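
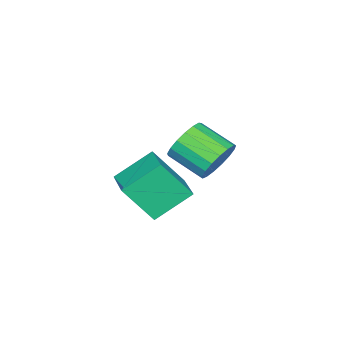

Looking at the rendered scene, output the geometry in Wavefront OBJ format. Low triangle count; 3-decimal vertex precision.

v -0.471 1.459 0.742
v 0.076 1.848 1.523
v 0.118 0.27 2.279
v -0.429 -0.119 1.498
v -0.392 1.904 1.667
v -0.35 0.327 2.423
v -0.878 1.859 1.599
v -0.836 0.281 2.355
v -1.271 1.722 1.335
v -1.229 0.144 2.091
v -1.481 1.524 0.935
v -1.439 -0.053 1.691
v -1.459 1.312 0.49
v -1.417 -0.266 1.246
v -1.211 1.133 0.104
v -1.169 -0.444 0.86
v -0.793 1.029 -0.137
v -0.751 -0.549 0.619
v -0.302 1.023 -0.176
v -0.26 -0.554 0.58
v 0.151 1.117 -0.005
v 0.193 -0.46 0.751
v 0.461 1.29 0.337
v 0.503 -0.288 1.093
v 0.558 1.501 0.772
v 0.6 -0.077 1.528
v 0.419 1.702 1.2
v 0.461 0.124 1.956
v -3.189 -1.955 -3.095
v -2.504 -3.085 -1.362
v -1.94 -0.676 -2.755
v -1.255 -1.807 -1.022
v -1.845 -2.953 -4.278
v -1.16 -4.084 -2.545
v -0.596 -1.675 -3.938
v 0.089 -2.805 -2.205
f 2 1 5
f 2 5 3
f 3 5 6
f 3 6 4
f 5 1 7
f 5 7 6
f 6 7 8
f 6 8 4
f 7 1 9
f 7 9 8
f 8 9 10
f 8 10 4
f 9 1 11
f 9 11 10
f 10 11 12
f 10 12 4
f 11 1 13
f 11 13 12
f 12 13 14
f 12 14 4
f 13 1 15
f 13 15 14
f 14 15 16
f 14 16 4
f 15 1 17
f 15 17 16
f 16 17 18
f 16 18 4
f 17 1 19
f 17 19 18
f 18 19 20
f 18 20 4
f 19 1 21
f 19 21 20
f 20 21 22
f 20 22 4
f 21 1 23
f 21 23 22
f 22 23 24
f 22 24 4
f 23 1 25
f 23 25 24
f 24 25 26
f 24 26 4
f 25 1 27
f 25 27 26
f 26 27 28
f 26 28 4
f 27 1 2
f 27 2 28
f 28 2 3
f 28 3 4
f 30 32 29
f 33 30 29
f 29 32 31
f 31 33 29
f 30 36 32
f 34 30 33
f 34 36 30
f 32 36 31
f 35 33 31
f 31 36 35
f 35 34 33
f 36 34 35



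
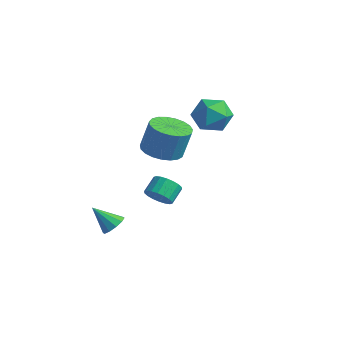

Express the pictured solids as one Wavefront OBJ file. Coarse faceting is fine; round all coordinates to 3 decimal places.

v -3.28 -1.8 -4.506
v -2.696 -2.109 -4.194
v -4.2 -2.42 -3.394
v -2.752 -1.7 -4.012
v -3.009 -1.329 -4.018
v -3.37 -1.138 -4.211
v -3.696 -1.201 -4.516
v -3.864 -1.492 -4.817
v -3.808 -1.901 -4.999
v -3.551 -2.272 -4.993
v -3.19 -2.462 -4.8
v -2.864 -2.4 -4.495
v -3.081 0.939 -3.488
v -2.306 0.99 -3.257
v -2.544 1.831 -2.641
v -3.319 1.781 -2.872
v -2.317 1.201 -3.549
v -2.555 2.042 -2.933
v -2.479 1.36 -3.829
v -2.717 2.201 -3.213
v -2.76 1.436 -4.042
v -2.998 2.277 -3.425
v -3.105 1.413 -4.145
v -3.343 2.255 -3.528
v -3.445 1.297 -4.117
v -3.683 2.138 -3.501
v -3.713 1.11 -3.965
v -3.951 1.951 -3.349
v -3.856 0.889 -3.719
v -4.094 1.73 -3.103
v -3.845 0.678 -3.427
v -4.083 1.519 -2.811
v -3.683 0.519 -3.147
v -3.921 1.36 -2.531
v -3.402 0.443 -2.935
v -3.64 1.284 -2.318
v -3.057 0.465 -2.832
v -3.295 1.307 -2.215
v -2.717 0.582 -2.859
v -2.955 1.423 -2.243
v -2.449 0.769 -3.011
v -2.687 1.61 -2.395
v -2.022 4.388 2.72
v -1.198 3.842 2.08
v -3.362 3.798 1.5
v -2.538 3.252 0.86
v -2.816 2.847 1.93
v -1.988 3.211 2.684
v -2.572 4.429 0.896
v -1.744 4.793 1.65
v -1.538 3.867 0.952
v -1.689 2.89 1.591
v -2.871 4.75 1.989
v -3.022 3.773 2.628
v -1.127 -0.495 1.355
v -0.096 -0.826 1.227
v 0.217 -0.497 2.896
v -0.813 -0.165 3.025
v -0.065 -0.383 1.134
v 0.248 -0.054 2.803
v -0.218 0.04 1.079
v 0.096 0.369 2.748
v -0.528 0.371 1.072
v -0.214 0.7 2.741
v -0.941 0.552 1.114
v -0.627 0.881 2.783
v -1.386 0.552 1.198
v -1.073 0.881 2.867
v -1.787 0.371 1.309
v -1.473 0.701 2.978
v -2.073 0.041 1.428
v -1.76 0.37 3.097
v -2.196 -0.382 1.534
v -1.882 -0.053 3.203
v -2.134 -0.825 1.61
v -1.82 -0.495 3.279
v -1.898 -1.21 1.642
v -1.584 -0.881 3.311
v -1.528 -1.472 1.624
v -1.214 -1.143 3.293
v -1.089 -1.565 1.559
v -0.775 -1.235 3.229
v -0.657 -1.472 1.46
v -0.343 -1.143 3.129
v -0.305 -1.211 1.342
v 0.008 -0.882 3.012
f 2 1 4
f 2 4 3
f 4 1 5
f 4 5 3
f 5 1 6
f 5 6 3
f 6 1 7
f 6 7 3
f 7 1 8
f 7 8 3
f 8 1 9
f 8 9 3
f 9 1 10
f 9 10 3
f 10 1 11
f 10 11 3
f 11 1 12
f 11 12 3
f 12 1 2
f 12 2 3
f 14 13 17
f 14 17 15
f 15 17 18
f 15 18 16
f 17 13 19
f 17 19 18
f 18 19 20
f 18 20 16
f 19 13 21
f 19 21 20
f 20 21 22
f 20 22 16
f 21 13 23
f 21 23 22
f 22 23 24
f 22 24 16
f 23 13 25
f 23 25 24
f 24 25 26
f 24 26 16
f 25 13 27
f 25 27 26
f 26 27 28
f 26 28 16
f 27 13 29
f 27 29 28
f 28 29 30
f 28 30 16
f 29 13 31
f 29 31 30
f 30 31 32
f 30 32 16
f 31 13 33
f 31 33 32
f 32 33 34
f 32 34 16
f 33 13 35
f 33 35 34
f 34 35 36
f 34 36 16
f 35 13 37
f 35 37 36
f 36 37 38
f 36 38 16
f 37 13 39
f 37 39 38
f 38 39 40
f 38 40 16
f 39 13 41
f 39 41 40
f 40 41 42
f 40 42 16
f 41 13 14
f 41 14 42
f 42 14 15
f 42 15 16
f 43 54 48
f 43 48 44
f 43 44 50
f 43 50 53
f 43 53 54
f 44 48 52
f 48 54 47
f 54 53 45
f 53 50 49
f 50 44 51
f 46 52 47
f 46 47 45
f 46 45 49
f 46 49 51
f 46 51 52
f 47 52 48
f 45 47 54
f 49 45 53
f 51 49 50
f 52 51 44
f 56 55 59
f 56 59 57
f 57 59 60
f 57 60 58
f 59 55 61
f 59 61 60
f 60 61 62
f 60 62 58
f 61 55 63
f 61 63 62
f 62 63 64
f 62 64 58
f 63 55 65
f 63 65 64
f 64 65 66
f 64 66 58
f 65 55 67
f 65 67 66
f 66 67 68
f 66 68 58
f 67 55 69
f 67 69 68
f 68 69 70
f 68 70 58
f 69 55 71
f 69 71 70
f 70 71 72
f 70 72 58
f 71 55 73
f 71 73 72
f 72 73 74
f 72 74 58
f 73 55 75
f 73 75 74
f 74 75 76
f 74 76 58
f 75 55 77
f 75 77 76
f 76 77 78
f 76 78 58
f 77 55 79
f 77 79 78
f 78 79 80
f 78 80 58
f 79 55 81
f 79 81 80
f 80 81 82
f 80 82 58
f 81 55 83
f 81 83 82
f 82 83 84
f 82 84 58
f 83 55 85
f 83 85 84
f 84 85 86
f 84 86 58
f 85 55 56
f 85 56 86
f 86 56 57
f 86 57 58



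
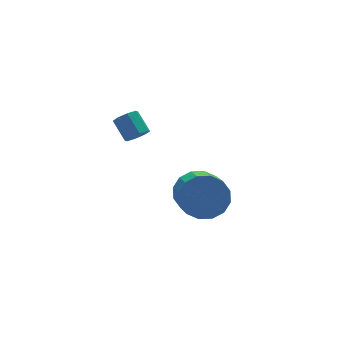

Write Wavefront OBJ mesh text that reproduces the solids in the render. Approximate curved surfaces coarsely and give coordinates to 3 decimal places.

v 1.835 -1.831 -2.543
v 2.288 -1.406 -1.696
v 1.778 -3.104 -0.571
v 1.325 -3.529 -1.417
v 1.771 -1.239 -1.678
v 1.261 -2.937 -0.553
v 1.271 -1.23 -1.892
v 0.761 -2.928 -0.766
v 0.923 -1.383 -2.28
v 0.413 -3.081 -1.155
v 0.818 -1.655 -2.738
v 0.308 -3.354 -1.613
v 0.987 -1.975 -3.144
v 0.477 -3.673 -2.019
v 1.382 -2.256 -3.389
v 0.872 -3.954 -2.264
v 1.899 -2.423 -3.407
v 1.389 -4.121 -2.282
v 2.399 -2.432 -3.194
v 1.889 -4.13 -2.068
v 2.747 -2.279 -2.805
v 2.237 -3.977 -1.68
v 2.852 -2.006 -2.347
v 2.342 -3.705 -1.222
v 2.683 -1.687 -1.941
v 2.173 -3.385 -0.816
v 0.564 1.406 -0.951
v 1.134 1.434 -0.849
v 0.966 2.302 -0.147
v 0.396 2.274 -0.249
v 1.011 1.687 -1.192
v 0.842 2.556 -0.489
v 0.625 1.775 -1.394
v 0.457 2.644 -0.691
v 0.204 1.647 -1.337
v 0.036 2.516 -0.634
v -0.006 1.378 -1.053
v -0.174 2.246 -0.351
v 0.118 1.124 -0.711
v -0.051 1.993 -0.008
v 0.503 1.036 -0.509
v 0.335 1.905 0.194
v 0.924 1.164 -0.566
v 0.756 2.033 0.137
f 2 1 5
f 2 5 3
f 3 5 6
f 3 6 4
f 5 1 7
f 5 7 6
f 6 7 8
f 6 8 4
f 7 1 9
f 7 9 8
f 8 9 10
f 8 10 4
f 9 1 11
f 9 11 10
f 10 11 12
f 10 12 4
f 11 1 13
f 11 13 12
f 12 13 14
f 12 14 4
f 13 1 15
f 13 15 14
f 14 15 16
f 14 16 4
f 15 1 17
f 15 17 16
f 16 17 18
f 16 18 4
f 17 1 19
f 17 19 18
f 18 19 20
f 18 20 4
f 19 1 21
f 19 21 20
f 20 21 22
f 20 22 4
f 21 1 23
f 21 23 22
f 22 23 24
f 22 24 4
f 23 1 25
f 23 25 24
f 24 25 26
f 24 26 4
f 25 1 2
f 25 2 26
f 26 2 3
f 26 3 4
f 28 27 31
f 28 31 29
f 29 31 32
f 29 32 30
f 31 27 33
f 31 33 32
f 32 33 34
f 32 34 30
f 33 27 35
f 33 35 34
f 34 35 36
f 34 36 30
f 35 27 37
f 35 37 36
f 36 37 38
f 36 38 30
f 37 27 39
f 37 39 38
f 38 39 40
f 38 40 30
f 39 27 41
f 39 41 40
f 40 41 42
f 40 42 30
f 41 27 43
f 41 43 42
f 42 43 44
f 42 44 30
f 43 27 28
f 43 28 44
f 44 28 29
f 44 29 30



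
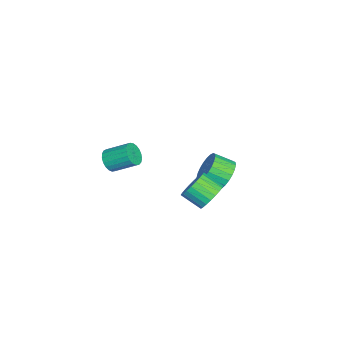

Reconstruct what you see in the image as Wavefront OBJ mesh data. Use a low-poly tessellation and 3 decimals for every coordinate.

v 3.76 1.568 -0.039
v 4.584 1.296 -0.184
v 4.364 0.28 0.473
v 3.54 0.552 0.619
v 4.623 1.475 0.106
v 4.403 0.459 0.764
v 4.53 1.669 0.374
v 4.311 0.653 1.032
v 4.321 1.847 0.579
v 4.101 0.831 1.237
v 4.025 1.983 0.691
v 3.806 0.967 1.348
v 3.69 2.055 0.691
v 3.47 1.039 1.348
v 3.365 2.054 0.58
v 3.145 1.038 1.237
v 3.1 1.978 0.375
v 2.88 0.962 1.032
v 2.936 1.84 0.107
v 2.716 0.824 0.764
v 2.897 1.661 -0.184
v 2.677 0.645 0.474
v 2.989 1.467 -0.452
v 2.77 0.451 0.206
v 3.199 1.289 -0.657
v 2.979 0.273 0.001
v 3.494 1.153 -0.768
v 3.275 0.137 -0.111
v 3.83 1.081 -0.768
v 3.61 0.065 -0.111
v 4.155 1.082 -0.657
v 3.935 0.066 0
v 4.42 1.158 -0.452
v 4.2 0.142 0.205
v 3.482 -3.551 1.639
v 4.16 -3.592 1.675
v 4.196 -2.369 2.396
v 3.518 -2.329 2.361
v 4.122 -3.449 1.434
v 4.158 -2.226 2.155
v 3.974 -3.323 1.228
v 4.009 -2.101 1.95
v 3.74 -3.237 1.094
v 3.776 -2.015 1.816
v 3.462 -3.205 1.054
v 3.498 -1.983 1.776
v 3.187 -3.233 1.115
v 3.223 -2.011 1.837
v 2.964 -3.316 1.267
v 3 -2.094 1.989
v 2.83 -3.44 1.483
v 2.865 -2.217 2.205
v 2.808 -3.583 1.726
v 2.844 -2.36 2.448
v 2.904 -3.72 1.954
v 2.939 -2.498 2.676
v 3.099 -3.828 2.128
v 3.135 -2.606 2.849
v 3.36 -3.889 2.217
v 3.396 -2.666 2.938
v 3.643 -3.891 2.206
v 3.679 -2.668 2.928
v 3.898 -3.834 2.097
v 3.933 -2.611 2.819
v 4.081 -3.728 1.909
v 4.116 -2.506 2.631
v -2.838 1.083 -3.72
v -2.399 0.69 -4.516
v -2.263 -0.375 -3.916
v -2.702 0.017 -3.12
v -2.096 0.836 -4.326
v -1.959 -0.229 -3.727
v -1.905 1.019 -4.045
v -1.769 -0.046 -3.445
v -1.857 1.212 -3.713
v -1.72 0.147 -3.114
v -1.958 1.385 -3.383
v -1.821 0.32 -2.783
v -2.193 1.512 -3.104
v -2.056 0.447 -2.504
v -2.526 1.574 -2.919
v -2.39 0.509 -2.319
v -2.907 1.561 -2.856
v -2.771 0.495 -2.256
v -3.277 1.475 -2.924
v -3.141 0.41 -2.324
v -3.581 1.329 -3.113
v -3.444 0.264 -2.514
v -3.771 1.146 -3.395
v -3.635 0.081 -2.795
v -3.82 0.953 -3.726
v -3.683 -0.112 -3.127
v -3.719 0.78 -4.057
v -3.582 -0.285 -3.457
v -3.484 0.653 -4.336
v -3.347 -0.412 -3.736
v -3.15 0.591 -4.521
v -3.014 -0.474 -3.921
v -2.769 0.605 -4.584
v -2.633 -0.461 -3.984
f 2 1 5
f 2 5 3
f 3 5 6
f 3 6 4
f 5 1 7
f 5 7 6
f 6 7 8
f 6 8 4
f 7 1 9
f 7 9 8
f 8 9 10
f 8 10 4
f 9 1 11
f 9 11 10
f 10 11 12
f 10 12 4
f 11 1 13
f 11 13 12
f 12 13 14
f 12 14 4
f 13 1 15
f 13 15 14
f 14 15 16
f 14 16 4
f 15 1 17
f 15 17 16
f 16 17 18
f 16 18 4
f 17 1 19
f 17 19 18
f 18 19 20
f 18 20 4
f 19 1 21
f 19 21 20
f 20 21 22
f 20 22 4
f 21 1 23
f 21 23 22
f 22 23 24
f 22 24 4
f 23 1 25
f 23 25 24
f 24 25 26
f 24 26 4
f 25 1 27
f 25 27 26
f 26 27 28
f 26 28 4
f 27 1 29
f 27 29 28
f 28 29 30
f 28 30 4
f 29 1 31
f 29 31 30
f 30 31 32
f 30 32 4
f 31 1 33
f 31 33 32
f 32 33 34
f 32 34 4
f 33 1 2
f 33 2 34
f 34 2 3
f 34 3 4
f 36 35 39
f 36 39 37
f 37 39 40
f 37 40 38
f 39 35 41
f 39 41 40
f 40 41 42
f 40 42 38
f 41 35 43
f 41 43 42
f 42 43 44
f 42 44 38
f 43 35 45
f 43 45 44
f 44 45 46
f 44 46 38
f 45 35 47
f 45 47 46
f 46 47 48
f 46 48 38
f 47 35 49
f 47 49 48
f 48 49 50
f 48 50 38
f 49 35 51
f 49 51 50
f 50 51 52
f 50 52 38
f 51 35 53
f 51 53 52
f 52 53 54
f 52 54 38
f 53 35 55
f 53 55 54
f 54 55 56
f 54 56 38
f 55 35 57
f 55 57 56
f 56 57 58
f 56 58 38
f 57 35 59
f 57 59 58
f 58 59 60
f 58 60 38
f 59 35 61
f 59 61 60
f 60 61 62
f 60 62 38
f 61 35 63
f 61 63 62
f 62 63 64
f 62 64 38
f 63 35 65
f 63 65 64
f 64 65 66
f 64 66 38
f 65 35 36
f 65 36 66
f 66 36 37
f 66 37 38
f 68 67 71
f 68 71 69
f 69 71 72
f 69 72 70
f 71 67 73
f 71 73 72
f 72 73 74
f 72 74 70
f 73 67 75
f 73 75 74
f 74 75 76
f 74 76 70
f 75 67 77
f 75 77 76
f 76 77 78
f 76 78 70
f 77 67 79
f 77 79 78
f 78 79 80
f 78 80 70
f 79 67 81
f 79 81 80
f 80 81 82
f 80 82 70
f 81 67 83
f 81 83 82
f 82 83 84
f 82 84 70
f 83 67 85
f 83 85 84
f 84 85 86
f 84 86 70
f 85 67 87
f 85 87 86
f 86 87 88
f 86 88 70
f 87 67 89
f 87 89 88
f 88 89 90
f 88 90 70
f 89 67 91
f 89 91 90
f 90 91 92
f 90 92 70
f 91 67 93
f 91 93 92
f 92 93 94
f 92 94 70
f 93 67 95
f 93 95 94
f 94 95 96
f 94 96 70
f 95 67 97
f 95 97 96
f 96 97 98
f 96 98 70
f 97 67 99
f 97 99 98
f 98 99 100
f 98 100 70
f 99 67 68
f 99 68 100
f 100 68 69
f 100 69 70



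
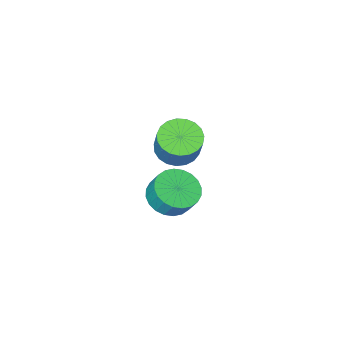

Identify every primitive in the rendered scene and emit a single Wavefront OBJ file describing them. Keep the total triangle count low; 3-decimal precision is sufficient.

v -1.558 3.469 0.827
v -1.058 4.076 0.37
v -0.722 4.738 1.615
v -1.222 4.131 2.073
v -1.399 4.242 0.374
v -1.062 4.903 1.619
v -1.767 4.274 0.456
v -1.43 4.935 1.702
v -2.099 4.166 0.603
v -1.762 4.828 1.848
v -2.337 3.938 0.788
v -2 4.6 2.034
v -2.441 3.63 0.981
v -2.104 4.291 2.226
v -2.392 3.293 1.146
v -2.055 3.954 2.392
v -2.199 2.987 1.257
v -1.863 3.648 2.502
v -1.895 2.764 1.293
v -1.559 3.425 2.539
v -1.533 2.663 1.249
v -1.197 3.325 2.494
v -1.176 2.702 1.132
v -0.839 3.363 2.377
v -0.884 2.873 0.962
v -0.547 3.535 2.207
v -0.709 3.147 0.769
v -0.372 3.809 2.014
v -0.681 3.477 0.586
v -0.344 4.139 1.831
v -0.805 3.806 0.445
v -0.468 4.468 1.69
v -2.179 2.123 -3.504
v -1.452 2.748 -3.853
v -1.494 3.282 -2.985
v -2.221 2.657 -2.636
v -1.781 2.931 -3.982
v -1.823 3.465 -3.114
v -2.17 2.992 -4.038
v -2.212 3.526 -3.17
v -2.561 2.92 -4.013
v -2.603 3.454 -3.145
v -2.893 2.727 -3.911
v -2.936 3.261 -3.043
v -3.117 2.442 -3.746
v -3.159 2.976 -2.878
v -3.198 2.108 -3.545
v -3.24 2.642 -2.677
v -3.124 1.777 -3.337
v -3.166 2.311 -2.469
v -2.906 1.498 -3.155
v -2.948 2.032 -2.287
v -2.577 1.315 -3.026
v -2.619 1.849 -2.158
v -2.188 1.254 -2.97
v -2.23 1.788 -2.102
v -1.797 1.326 -2.995
v -1.839 1.86 -2.127
v -1.464 1.519 -3.097
v -1.507 2.053 -2.229
v -1.241 1.804 -3.262
v -1.283 2.338 -2.394
v -1.16 2.138 -3.463
v -1.202 2.672 -2.595
v -1.234 2.469 -3.671
v -1.276 3.003 -2.803
f 2 1 5
f 2 5 3
f 3 5 6
f 3 6 4
f 5 1 7
f 5 7 6
f 6 7 8
f 6 8 4
f 7 1 9
f 7 9 8
f 8 9 10
f 8 10 4
f 9 1 11
f 9 11 10
f 10 11 12
f 10 12 4
f 11 1 13
f 11 13 12
f 12 13 14
f 12 14 4
f 13 1 15
f 13 15 14
f 14 15 16
f 14 16 4
f 15 1 17
f 15 17 16
f 16 17 18
f 16 18 4
f 17 1 19
f 17 19 18
f 18 19 20
f 18 20 4
f 19 1 21
f 19 21 20
f 20 21 22
f 20 22 4
f 21 1 23
f 21 23 22
f 22 23 24
f 22 24 4
f 23 1 25
f 23 25 24
f 24 25 26
f 24 26 4
f 25 1 27
f 25 27 26
f 26 27 28
f 26 28 4
f 27 1 29
f 27 29 28
f 28 29 30
f 28 30 4
f 29 1 31
f 29 31 30
f 30 31 32
f 30 32 4
f 31 1 2
f 31 2 32
f 32 2 3
f 32 3 4
f 34 33 37
f 34 37 35
f 35 37 38
f 35 38 36
f 37 33 39
f 37 39 38
f 38 39 40
f 38 40 36
f 39 33 41
f 39 41 40
f 40 41 42
f 40 42 36
f 41 33 43
f 41 43 42
f 42 43 44
f 42 44 36
f 43 33 45
f 43 45 44
f 44 45 46
f 44 46 36
f 45 33 47
f 45 47 46
f 46 47 48
f 46 48 36
f 47 33 49
f 47 49 48
f 48 49 50
f 48 50 36
f 49 33 51
f 49 51 50
f 50 51 52
f 50 52 36
f 51 33 53
f 51 53 52
f 52 53 54
f 52 54 36
f 53 33 55
f 53 55 54
f 54 55 56
f 54 56 36
f 55 33 57
f 55 57 56
f 56 57 58
f 56 58 36
f 57 33 59
f 57 59 58
f 58 59 60
f 58 60 36
f 59 33 61
f 59 61 60
f 60 61 62
f 60 62 36
f 61 33 63
f 61 63 62
f 62 63 64
f 62 64 36
f 63 33 65
f 63 65 64
f 64 65 66
f 64 66 36
f 65 33 34
f 65 34 66
f 66 34 35
f 66 35 36



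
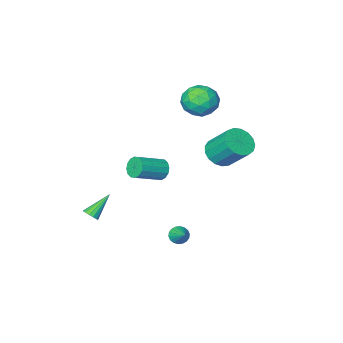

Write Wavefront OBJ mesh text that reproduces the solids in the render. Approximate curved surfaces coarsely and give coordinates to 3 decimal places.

v -3.472 -2.042 2.952
v -2.971 -1.445 3.834
v -3.169 -3.675 3.886
v -2.668 -3.078 4.768
v -3.825 -2.98 4.573
v -4.012 -1.97 3.996
v -2.128 -3.15 3.724
v -2.315 -2.14 3.147
v -2.14 -2.129 4.312
v -3.189 -2.024 4.836
v -2.951 -3.096 2.884
v -4 -2.991 3.408
v -3.248 -1.6 3.311
v -2.892 -3.52 4.409
v -3.572 -3.462 4.294
v -3.277 -3.111 4.813
v -3.86 -1.909 3.406
v -3.566 -1.558 3.925
v -4.068 -2.46 4.359
v -2.574 -3.562 3.795
v -2.28 -3.211 4.314
v -2.863 -2.009 2.907
v -2.568 -1.658 3.426
v -2.072 -2.66 3.361
v -2.465 -1.651 4.11
v -2.287 -2.611 4.659
v -1.969 -2.653 4.046
v -2.08 -2.06 3.706
v -3.082 -1.589 4.419
v -2.904 -2.549 4.968
v -3.584 -2.492 4.853
v -3.694 -1.898 4.514
v -2.593 -1.992 4.699
v -3.236 -2.571 2.752
v -3.058 -3.531 3.301
v -2.446 -3.222 3.206
v -2.556 -2.628 2.867
v -3.853 -2.509 3.061
v -3.675 -3.469 3.61
v -4.06 -3.06 4.014
v -4.171 -2.467 3.674
v -3.547 -3.128 3.021
v 1.5 0.845 1.568
v 1.772 0.573 0.972
v 3.412 0.582 1.715
v 3.14 0.855 2.312
v 1.79 0.937 0.927
v 3.43 0.947 1.67
v 1.731 1.277 1.054
v 3.37 1.286 1.797
v 1.61 1.501 1.319
v 3.249 1.51 2.062
v 1.459 1.549 1.651
v 3.098 1.559 2.394
v 1.319 1.409 1.961
v 2.959 1.418 2.704
v 1.228 1.118 2.165
v 2.868 1.127 2.908
v 1.21 0.753 2.21
v 2.85 0.763 2.953
v 1.27 0.414 2.083
v 2.909 0.423 2.826
v 1.391 0.19 1.818
v 3.03 0.199 2.561
v 1.542 0.141 1.486
v 3.181 0.151 2.229
v 1.681 0.282 1.176
v 3.321 0.291 1.919
v 1.485 2.708 -2.634
v 1.757 2.363 -2.24
v 1.755 3.752 -1.906
v 1.951 2.428 -2.405
v 2.052 2.548 -2.615
v 2.041 2.7 -2.829
v 1.92 2.854 -3.004
v 1.712 2.979 -3.106
v 1.46 3.05 -3.114
v 1.212 3.053 -3.027
v 1.018 2.989 -2.862
v 0.917 2.868 -2.652
v 0.928 2.716 -2.438
v 1.049 2.563 -2.263
v 1.257 2.438 -2.161
v 1.51 2.367 -2.153
v -3.071 -0.442 0.71
v -2.318 -0.82 1.284
v -2.776 0.483 2.744
v -3.529 0.862 2.17
v -2.103 -0.462 1.032
v -2.561 0.841 2.492
v -2.11 -0.099 0.705
v -2.568 1.204 2.166
v -2.337 0.186 0.38
v -2.796 1.489 1.84
v -2.733 0.327 0.13
v -3.191 1.63 1.591
v -3.205 0.292 0.014
v -3.663 1.595 1.474
v -3.647 0.088 0.056
v -4.105 1.392 1.516
v -3.957 -0.236 0.249
v -4.415 1.067 1.709
v -4.064 -0.608 0.547
v -4.522 0.695 2.007
v -3.943 -0.941 0.882
v -4.401 0.362 2.342
v -3.623 -1.16 1.178
v -4.081 0.143 2.638
v -3.176 -1.215 1.367
v -3.634 0.088 2.827
v -2.705 -1.092 1.405
v -3.163 0.211 2.865
v 4.316 -2.076 -2.872
v 4.572 -1.753 -2.539
v 2.984 -2.244 -1.688
v 4.415 -1.588 -2.692
v 4.232 -1.554 -2.893
v 4.071 -1.659 -3.089
v 3.976 -1.877 -3.226
v 3.972 -2.148 -3.269
v 4.06 -2.399 -3.205
v 4.217 -2.565 -3.053
v 4.4 -2.599 -2.851
v 4.561 -2.494 -2.656
v 4.656 -2.276 -2.518
v 4.66 -2.005 -2.475
f 1 38 17
f 38 12 41
f 17 41 6
f 38 41 17
f 1 17 13
f 17 6 18
f 13 18 2
f 17 18 13
f 1 13 22
f 13 2 23
f 22 23 8
f 13 23 22
f 1 22 34
f 22 8 37
f 34 37 11
f 22 37 34
f 1 34 38
f 34 11 42
f 38 42 12
f 34 42 38
f 2 18 29
f 18 6 32
f 29 32 10
f 18 32 29
f 6 41 19
f 41 12 40
f 19 40 5
f 41 40 19
f 12 42 39
f 42 11 35
f 39 35 3
f 42 35 39
f 11 37 36
f 37 8 24
f 36 24 7
f 37 24 36
f 8 23 28
f 23 2 25
f 28 25 9
f 23 25 28
f 4 30 16
f 30 10 31
f 16 31 5
f 30 31 16
f 4 16 14
f 16 5 15
f 14 15 3
f 16 15 14
f 4 14 21
f 14 3 20
f 21 20 7
f 14 20 21
f 4 21 26
f 21 7 27
f 26 27 9
f 21 27 26
f 4 26 30
f 26 9 33
f 30 33 10
f 26 33 30
f 5 31 19
f 31 10 32
f 19 32 6
f 31 32 19
f 3 15 39
f 15 5 40
f 39 40 12
f 15 40 39
f 7 20 36
f 20 3 35
f 36 35 11
f 20 35 36
f 9 27 28
f 27 7 24
f 28 24 8
f 27 24 28
f 10 33 29
f 33 9 25
f 29 25 2
f 33 25 29
f 44 43 47
f 44 47 45
f 45 47 48
f 45 48 46
f 47 43 49
f 47 49 48
f 48 49 50
f 48 50 46
f 49 43 51
f 49 51 50
f 50 51 52
f 50 52 46
f 51 43 53
f 51 53 52
f 52 53 54
f 52 54 46
f 53 43 55
f 53 55 54
f 54 55 56
f 54 56 46
f 55 43 57
f 55 57 56
f 56 57 58
f 56 58 46
f 57 43 59
f 57 59 58
f 58 59 60
f 58 60 46
f 59 43 61
f 59 61 60
f 60 61 62
f 60 62 46
f 61 43 63
f 61 63 62
f 62 63 64
f 62 64 46
f 63 43 65
f 63 65 64
f 64 65 66
f 64 66 46
f 65 43 67
f 65 67 66
f 66 67 68
f 66 68 46
f 67 43 44
f 67 44 68
f 68 44 45
f 68 45 46
f 70 69 72
f 70 72 71
f 72 69 73
f 72 73 71
f 73 69 74
f 73 74 71
f 74 69 75
f 74 75 71
f 75 69 76
f 75 76 71
f 76 69 77
f 76 77 71
f 77 69 78
f 77 78 71
f 78 69 79
f 78 79 71
f 79 69 80
f 79 80 71
f 80 69 81
f 80 81 71
f 81 69 82
f 81 82 71
f 82 69 83
f 82 83 71
f 83 69 84
f 83 84 71
f 84 69 70
f 84 70 71
f 86 85 89
f 86 89 87
f 87 89 90
f 87 90 88
f 89 85 91
f 89 91 90
f 90 91 92
f 90 92 88
f 91 85 93
f 91 93 92
f 92 93 94
f 92 94 88
f 93 85 95
f 93 95 94
f 94 95 96
f 94 96 88
f 95 85 97
f 95 97 96
f 96 97 98
f 96 98 88
f 97 85 99
f 97 99 98
f 98 99 100
f 98 100 88
f 99 85 101
f 99 101 100
f 100 101 102
f 100 102 88
f 101 85 103
f 101 103 102
f 102 103 104
f 102 104 88
f 103 85 105
f 103 105 104
f 104 105 106
f 104 106 88
f 105 85 107
f 105 107 106
f 106 107 108
f 106 108 88
f 107 85 109
f 107 109 108
f 108 109 110
f 108 110 88
f 109 85 111
f 109 111 110
f 110 111 112
f 110 112 88
f 111 85 86
f 111 86 112
f 112 86 87
f 112 87 88
f 114 113 116
f 114 116 115
f 116 113 117
f 116 117 115
f 117 113 118
f 117 118 115
f 118 113 119
f 118 119 115
f 119 113 120
f 119 120 115
f 120 113 121
f 120 121 115
f 121 113 122
f 121 122 115
f 122 113 123
f 122 123 115
f 123 113 124
f 123 124 115
f 124 113 125
f 124 125 115
f 125 113 126
f 125 126 115
f 126 113 114
f 126 114 115



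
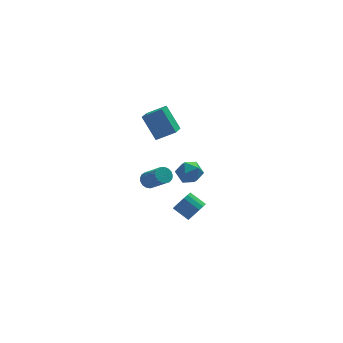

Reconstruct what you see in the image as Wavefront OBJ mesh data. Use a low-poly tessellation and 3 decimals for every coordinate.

v -1.851 1.004 -4.319
v -1.241 1.542 -4.214
v -2.039 2.314 -3.537
v -2.649 1.776 -3.641
v -1.413 1.658 -4.547
v -2.21 2.43 -3.87
v -1.684 1.624 -4.829
v -2.482 2.396 -4.152
v -1.994 1.448 -4.993
v -2.792 2.22 -4.316
v -2.271 1.17 -5.003
v -3.069 1.942 -4.326
v -2.452 0.854 -4.856
v -3.25 1.626 -4.179
v -2.496 0.573 -4.586
v -3.293 1.345 -3.909
v -2.391 0.39 -4.254
v -3.189 1.162 -3.577
v -2.163 0.348 -3.938
v -2.961 1.12 -3.261
v -1.864 0.456 -3.708
v -2.661 1.228 -3.031
v -1.561 0.69 -3.619
v -2.359 1.462 -2.942
v -1.325 0.996 -3.689
v -2.123 1.767 -3.012
v -1.21 1.303 -3.904
v -2.007 2.075 -3.227
v -3.413 -1.278 2.146
v -2.72 -1.453 1.558
v -3.6 -2.747 2.362
v -2.907 -2.922 1.774
v -2.731 -2.533 2.595
v -2.615 -1.624 2.461
v -3.705 -2.576 1.459
v -3.589 -1.667 1.325
v -2.9 -2.255 1.134
v -2.298 -2.228 1.836
v -4.022 -1.972 2.084
v -3.42 -1.945 2.786
v -5.172 1.741 4.668
v -3.982 1.479 5.336
v -4.587 2.953 4.102
v -3.397 2.691 4.77
v -4.543 0.729 3.15
v -3.353 0.467 3.818
v -3.958 1.941 2.584
v -2.768 1.679 3.252
v -4.125 4.569 -3.463
v -3.722 5.035 -3.255
v -2.992 3.856 -2.03
v -3.395 3.391 -2.237
v -3.973 5.068 -3.074
v -3.243 3.889 -1.849
v -4.258 4.986 -2.982
v -3.529 3.808 -1.757
v -4.514 4.809 -3
v -3.784 3.631 -1.775
v -4.68 4.577 -3.124
v -3.95 3.399 -1.899
v -4.719 4.343 -3.326
v -3.989 3.165 -2.101
v -4.622 4.161 -3.559
v -3.892 2.983 -2.333
v -4.411 4.073 -3.77
v -3.681 2.894 -2.544
v -4.135 4.098 -3.91
v -3.405 2.919 -2.685
v -3.856 4.231 -3.948
v -3.126 3.053 -2.723
v -3.639 4.441 -3.875
v -2.909 3.263 -2.65
v -3.533 4.681 -3.707
v -2.803 3.503 -2.482
v -3.563 4.895 -3.484
v -2.833 3.717 -2.258
f 2 1 5
f 2 5 3
f 3 5 6
f 3 6 4
f 5 1 7
f 5 7 6
f 6 7 8
f 6 8 4
f 7 1 9
f 7 9 8
f 8 9 10
f 8 10 4
f 9 1 11
f 9 11 10
f 10 11 12
f 10 12 4
f 11 1 13
f 11 13 12
f 12 13 14
f 12 14 4
f 13 1 15
f 13 15 14
f 14 15 16
f 14 16 4
f 15 1 17
f 15 17 16
f 16 17 18
f 16 18 4
f 17 1 19
f 17 19 18
f 18 19 20
f 18 20 4
f 19 1 21
f 19 21 20
f 20 21 22
f 20 22 4
f 21 1 23
f 21 23 22
f 22 23 24
f 22 24 4
f 23 1 25
f 23 25 24
f 24 25 26
f 24 26 4
f 25 1 27
f 25 27 26
f 26 27 28
f 26 28 4
f 27 1 2
f 27 2 28
f 28 2 3
f 28 3 4
f 29 40 34
f 29 34 30
f 29 30 36
f 29 36 39
f 29 39 40
f 30 34 38
f 34 40 33
f 40 39 31
f 39 36 35
f 36 30 37
f 32 38 33
f 32 33 31
f 32 31 35
f 32 35 37
f 32 37 38
f 33 38 34
f 31 33 40
f 35 31 39
f 37 35 36
f 38 37 30
f 42 44 41
f 45 42 41
f 41 44 43
f 43 45 41
f 42 48 44
f 46 42 45
f 46 48 42
f 44 48 43
f 47 45 43
f 43 48 47
f 47 46 45
f 48 46 47
f 50 49 53
f 50 53 51
f 51 53 54
f 51 54 52
f 53 49 55
f 53 55 54
f 54 55 56
f 54 56 52
f 55 49 57
f 55 57 56
f 56 57 58
f 56 58 52
f 57 49 59
f 57 59 58
f 58 59 60
f 58 60 52
f 59 49 61
f 59 61 60
f 60 61 62
f 60 62 52
f 61 49 63
f 61 63 62
f 62 63 64
f 62 64 52
f 63 49 65
f 63 65 64
f 64 65 66
f 64 66 52
f 65 49 67
f 65 67 66
f 66 67 68
f 66 68 52
f 67 49 69
f 67 69 68
f 68 69 70
f 68 70 52
f 69 49 71
f 69 71 70
f 70 71 72
f 70 72 52
f 71 49 73
f 71 73 72
f 72 73 74
f 72 74 52
f 73 49 75
f 73 75 74
f 74 75 76
f 74 76 52
f 75 49 50
f 75 50 76
f 76 50 51
f 76 51 52



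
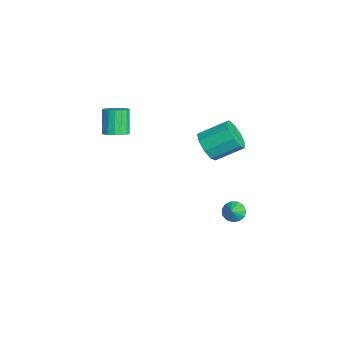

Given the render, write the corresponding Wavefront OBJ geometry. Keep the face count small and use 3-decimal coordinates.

v -0.3 0.913 3.354
v 0.639 0.585 3.775
v 0.779 2.259 4.766
v -0.16 2.587 4.346
v 0.758 0.95 3.143
v 0.899 2.623 4.135
v 0.383 1.297 2.61
v 0.523 2.97 3.602
v -0.313 1.465 2.426
v -0.172 3.138 3.417
v -1.002 1.375 2.675
v -0.862 3.048 3.667
v -1.363 1.069 3.243
v -1.223 2.742 4.234
v -1.227 0.69 3.862
v -1.086 2.363 4.854
v -0.657 0.416 4.244
v -0.516 2.089 5.236
v 0.08 0.375 4.21
v 0.22 2.048 5.201
v -1.502 2.859 -4.099
v -1.01 2.71 -4.645
v -0.798 2.561 -3.381
v -0.949 3.114 -4.536
v -1.064 3.437 -4.289
v -1.318 3.577 -3.982
v -1.631 3.489 -3.712
v -1.903 3.201 -3.565
v -2.048 2.804 -3.587
v -2.02 2.426 -3.773
v -1.827 2.184 -4.061
v -1.532 2.158 -4.362
v -1.227 2.354 -4.58
v -3.18 -3.94 2.847
v -2.514 -3.711 3.248
v -3.455 -3.552 4.715
v -4.12 -3.78 4.313
v -2.663 -3.378 3.117
v -3.603 -3.218 4.584
v -2.929 -3.173 2.924
v -3.87 -3.014 4.391
v -3.253 -3.144 2.713
v -4.194 -2.985 4.18
v -3.56 -3.298 2.532
v -4.501 -3.138 3.999
v -3.78 -3.598 2.424
v -4.721 -3.438 3.891
v -3.862 -3.977 2.413
v -4.803 -3.817 3.879
v -3.788 -4.347 2.5
v -4.729 -4.187 3.967
v -3.575 -4.624 2.668
v -4.516 -4.464 4.134
v -3.271 -4.744 2.876
v -4.211 -4.585 4.343
v -2.946 -4.68 3.077
v -3.886 -4.521 4.544
v -2.674 -4.447 3.226
v -3.615 -4.287 4.693
v -2.519 -4.097 3.288
v -3.459 -3.937 4.754
f 2 1 5
f 2 5 3
f 3 5 6
f 3 6 4
f 5 1 7
f 5 7 6
f 6 7 8
f 6 8 4
f 7 1 9
f 7 9 8
f 8 9 10
f 8 10 4
f 9 1 11
f 9 11 10
f 10 11 12
f 10 12 4
f 11 1 13
f 11 13 12
f 12 13 14
f 12 14 4
f 13 1 15
f 13 15 14
f 14 15 16
f 14 16 4
f 15 1 17
f 15 17 16
f 16 17 18
f 16 18 4
f 17 1 19
f 17 19 18
f 18 19 20
f 18 20 4
f 19 1 2
f 19 2 20
f 20 2 3
f 20 3 4
f 22 21 24
f 22 24 23
f 24 21 25
f 24 25 23
f 25 21 26
f 25 26 23
f 26 21 27
f 26 27 23
f 27 21 28
f 27 28 23
f 28 21 29
f 28 29 23
f 29 21 30
f 29 30 23
f 30 21 31
f 30 31 23
f 31 21 32
f 31 32 23
f 32 21 33
f 32 33 23
f 33 21 22
f 33 22 23
f 35 34 38
f 35 38 36
f 36 38 39
f 36 39 37
f 38 34 40
f 38 40 39
f 39 40 41
f 39 41 37
f 40 34 42
f 40 42 41
f 41 42 43
f 41 43 37
f 42 34 44
f 42 44 43
f 43 44 45
f 43 45 37
f 44 34 46
f 44 46 45
f 45 46 47
f 45 47 37
f 46 34 48
f 46 48 47
f 47 48 49
f 47 49 37
f 48 34 50
f 48 50 49
f 49 50 51
f 49 51 37
f 50 34 52
f 50 52 51
f 51 52 53
f 51 53 37
f 52 34 54
f 52 54 53
f 53 54 55
f 53 55 37
f 54 34 56
f 54 56 55
f 55 56 57
f 55 57 37
f 56 34 58
f 56 58 57
f 57 58 59
f 57 59 37
f 58 34 60
f 58 60 59
f 59 60 61
f 59 61 37
f 60 34 35
f 60 35 61
f 61 35 36
f 61 36 37



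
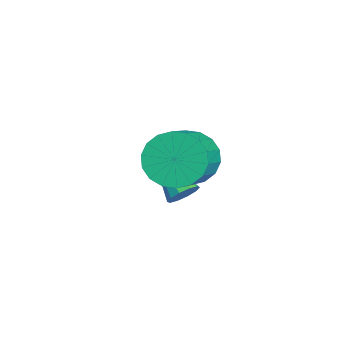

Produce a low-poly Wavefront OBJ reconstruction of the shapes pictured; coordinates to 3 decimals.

v -3.154 2.505 -2.26
v -2.876 2.642 -1.77
v -4.706 1.715 -1.16
v -3.083 2.92 -1.862
v -3.317 3.04 -2.106
v -3.489 2.955 -2.409
v -3.533 2.698 -2.655
v -3.432 2.368 -2.751
v -3.225 2.089 -2.659
v -2.991 1.97 -2.415
v -2.82 2.055 -2.112
v -2.776 2.312 -1.866
v -2.044 2.458 0.332
v -1.462 3.185 -0.034
v 0.085 2.529 1.123
v -0.496 1.802 1.488
v -1.647 3.376 0.323
v -0.1 2.72 1.479
v -1.911 3.386 0.681
v -0.364 2.729 1.838
v -2.201 3.211 0.97
v -0.654 2.555 2.127
v -2.46 2.888 1.133
v -0.913 2.232 2.289
v -2.636 2.479 1.137
v -1.089 1.823 2.293
v -2.695 2.067 0.981
v -1.148 1.41 2.138
v -2.625 1.731 0.697
v -1.078 1.075 1.854
v -2.44 1.54 0.341
v -0.893 0.884 1.497
v -2.176 1.531 -0.018
v -0.629 0.874 1.139
v -1.886 1.705 -0.307
v -0.339 1.049 0.85
v -1.627 2.028 -0.469
v -0.08 1.372 0.687
v -1.451 2.437 -0.473
v 0.096 1.781 0.683
v -1.392 2.85 -0.318
v 0.155 2.193 0.839
f 2 1 4
f 2 4 3
f 4 1 5
f 4 5 3
f 5 1 6
f 5 6 3
f 6 1 7
f 6 7 3
f 7 1 8
f 7 8 3
f 8 1 9
f 8 9 3
f 9 1 10
f 9 10 3
f 10 1 11
f 10 11 3
f 11 1 12
f 11 12 3
f 12 1 2
f 12 2 3
f 14 13 17
f 14 17 15
f 15 17 18
f 15 18 16
f 17 13 19
f 17 19 18
f 18 19 20
f 18 20 16
f 19 13 21
f 19 21 20
f 20 21 22
f 20 22 16
f 21 13 23
f 21 23 22
f 22 23 24
f 22 24 16
f 23 13 25
f 23 25 24
f 24 25 26
f 24 26 16
f 25 13 27
f 25 27 26
f 26 27 28
f 26 28 16
f 27 13 29
f 27 29 28
f 28 29 30
f 28 30 16
f 29 13 31
f 29 31 30
f 30 31 32
f 30 32 16
f 31 13 33
f 31 33 32
f 32 33 34
f 32 34 16
f 33 13 35
f 33 35 34
f 34 35 36
f 34 36 16
f 35 13 37
f 35 37 36
f 36 37 38
f 36 38 16
f 37 13 39
f 37 39 38
f 38 39 40
f 38 40 16
f 39 13 41
f 39 41 40
f 40 41 42
f 40 42 16
f 41 13 14
f 41 14 42
f 42 14 15
f 42 15 16



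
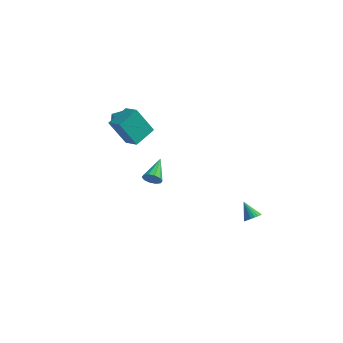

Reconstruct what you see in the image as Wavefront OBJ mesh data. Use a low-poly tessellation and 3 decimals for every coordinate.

v -0.085 -3.436 0.106
v 0.165 -3.605 0.589
v -0.295 -2.004 0.714
v 0.415 -3.478 0.376
v 0.474 -3.334 0.06
v 0.32 -3.23 -0.239
v 0.011 -3.204 -0.406
v -0.335 -3.267 -0.378
v -0.585 -3.394 -0.165
v -0.644 -3.538 0.152
v -0.489 -3.642 0.451
v -0.18 -3.668 0.618
v -1.972 -2.796 2.031
v -2.831 -3.113 3.569
v -1.584 -1.528 2.509
v -2.443 -1.845 4.047
v -1.097 -3.215 2.433
v -1.956 -3.532 3.971
v -0.709 -1.947 2.911
v -1.568 -2.264 4.449
v 4.257 0.187 -4.242
v 4.499 -0.131 -3.878
v 3.523 0.573 -3.418
v 4.618 0.059 -3.861
v 4.675 0.271 -3.91
v 4.659 0.468 -4.016
v 4.574 0.616 -4.162
v 4.434 0.691 -4.321
v 4.264 0.678 -4.467
v 4.093 0.58 -4.574
v 3.95 0.414 -4.623
v 3.86 0.209 -4.607
v 3.839 -0 -4.528
v 3.89 -0.177 -4.399
v 4.005 -0.291 -4.243
v 4.163 -0.322 -4.087
v 4.338 -0.265 -3.958
v -3.561 -0.032 2.282
v -3.168 -0.068 1.6
v -3.332 -1.272 2.48
v -2.939 -1.308 1.798
v -2.638 -0.904 2.405
v -2.78 -0.138 2.283
v -3.72 -1.202 1.797
v -3.862 -0.436 1.675
v -3.266 -0.791 1.3
v -2.597 -0.608 1.676
v -3.903 -0.732 2.404
v -3.234 -0.549 2.78
f 2 1 4
f 2 4 3
f 4 1 5
f 4 5 3
f 5 1 6
f 5 6 3
f 6 1 7
f 6 7 3
f 7 1 8
f 7 8 3
f 8 1 9
f 8 9 3
f 9 1 10
f 9 10 3
f 10 1 11
f 10 11 3
f 11 1 12
f 11 12 3
f 12 1 2
f 12 2 3
f 14 16 13
f 17 14 13
f 13 16 15
f 15 17 13
f 14 20 16
f 18 14 17
f 18 20 14
f 16 20 15
f 19 17 15
f 15 20 19
f 19 18 17
f 20 18 19
f 22 21 24
f 22 24 23
f 24 21 25
f 24 25 23
f 25 21 26
f 25 26 23
f 26 21 27
f 26 27 23
f 27 21 28
f 27 28 23
f 28 21 29
f 28 29 23
f 29 21 30
f 29 30 23
f 30 21 31
f 30 31 23
f 31 21 32
f 31 32 23
f 32 21 33
f 32 33 23
f 33 21 34
f 33 34 23
f 34 21 35
f 34 35 23
f 35 21 36
f 35 36 23
f 36 21 37
f 36 37 23
f 37 21 22
f 37 22 23
f 38 49 43
f 38 43 39
f 38 39 45
f 38 45 48
f 38 48 49
f 39 43 47
f 43 49 42
f 49 48 40
f 48 45 44
f 45 39 46
f 41 47 42
f 41 42 40
f 41 40 44
f 41 44 46
f 41 46 47
f 42 47 43
f 40 42 49
f 44 40 48
f 46 44 45
f 47 46 39



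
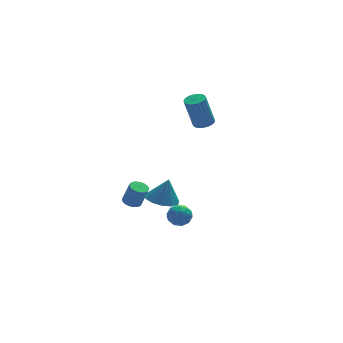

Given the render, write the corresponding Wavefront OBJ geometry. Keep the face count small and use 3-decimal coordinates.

v 2.497 1.131 2.561
v 2.8 1.585 2.627
v 2.346 1.643 4.306
v 2.043 1.189 4.239
v 2.597 1.672 2.569
v 2.142 1.73 4.248
v 2.376 1.665 2.509
v 1.922 1.723 4.188
v 2.176 1.566 2.459
v 1.722 1.624 4.137
v 2.032 1.392 2.426
v 1.578 1.45 4.104
v 1.968 1.172 2.416
v 1.514 1.23 4.095
v 1.996 0.946 2.431
v 1.541 1.004 4.11
v 2.11 0.751 2.469
v 1.656 0.809 4.148
v 2.291 0.622 2.523
v 1.837 0.681 4.201
v 2.508 0.582 2.583
v 2.054 0.64 4.261
v 2.723 0.636 2.639
v 2.269 0.694 4.318
v 2.899 0.775 2.682
v 2.444 0.833 4.36
v 3.005 0.977 2.704
v 2.551 1.035 4.382
v 3.024 1.205 2.701
v 2.57 1.263 4.379
v 2.952 1.42 2.674
v 2.497 1.478 4.352
v -0.675 2.764 -3.448
v -0.2 2.66 -3.604
v 0.129 2.452 -2.469
v -0.345 2.556 -2.312
v -0.197 2.901 -3.561
v 0.133 2.693 -2.426
v -0.302 3.11 -3.492
v 0.027 2.902 -2.357
v -0.493 3.239 -3.413
v -0.164 3.031 -2.278
v -0.726 3.26 -3.342
v -0.397 3.052 -2.207
v -0.947 3.167 -3.295
v -0.617 2.959 -2.16
v -1.105 2.982 -3.283
v -0.776 2.774 -2.148
v -1.165 2.747 -3.308
v -0.836 2.539 -2.173
v -1.113 2.516 -3.366
v -0.783 2.308 -2.231
v -0.96 2.341 -3.442
v -0.63 2.133 -2.307
v -0.742 2.264 -3.52
v -0.412 2.056 -2.385
v -0.508 2.301 -3.581
v -0.179 2.093 -2.446
v -0.313 2.444 -3.611
v 0.016 2.236 -2.476
v -0.714 -2.273 -0.128
v 0.092 -2.407 -0.363
v -0.346 -2.227 1.108
v 0.029 -1.932 -0.362
v -0.27 -1.566 -0.286
v -0.71 -1.424 -0.161
v -1.151 -1.551 -0.025
v -1.453 -1.908 0.079
v -1.521 -2.381 0.116
v -1.332 -2.819 0.077
v -0.948 -3.084 -0.028
v -0.488 -3.092 -0.165
v -0.101 -2.839 -0.289
v 0.353 -0.618 -3
v 0.924 -0.347 -2.803
v 0.356 -1.253 -2.137
v 0.927 -0.982 -1.94
v 0.37 -0.625 -1.929
v 0.368 -0.232 -2.462
v 0.912 -1.368 -2.478
v 0.91 -0.975 -3.011
v 1.27 -0.81 -2.48
v 0.934 -0.351 -2.14
v 0.346 -1.249 -2.8
v 0.01 -0.79 -2.46
v 0.638 -0.426 -2.977
v 0.642 -1.174 -1.963
v 0.314 -0.963 -1.956
v 0.65 -0.804 -1.84
v 0.311 -0.359 -2.777
v 0.647 -0.2 -2.661
v 0.321 -0.363 -2.147
v 0.633 -1.4 -2.279
v 0.969 -1.241 -2.163
v 0.63 -0.796 -3.1
v 0.966 -0.637 -2.984
v 0.959 -1.237 -2.793
v 1.177 -0.54 -2.671
v 1.179 -0.913 -2.164
v 1.17 -1.14 -2.48
v 1.169 -0.909 -2.794
v 0.98 -0.27 -2.472
v 0.982 -0.643 -1.965
v 0.654 -0.433 -1.958
v 0.653 -0.202 -2.272
v 1.183 -0.542 -2.282
v 0.298 -0.957 -2.975
v 0.3 -1.33 -2.468
v 0.627 -1.398 -2.668
v 0.626 -1.167 -2.982
v 0.101 -0.687 -2.776
v 0.103 -1.06 -2.269
v 0.111 -0.691 -2.146
v 0.11 -0.46 -2.46
v 0.097 -1.058 -2.658
f 2 1 5
f 2 5 3
f 3 5 6
f 3 6 4
f 5 1 7
f 5 7 6
f 6 7 8
f 6 8 4
f 7 1 9
f 7 9 8
f 8 9 10
f 8 10 4
f 9 1 11
f 9 11 10
f 10 11 12
f 10 12 4
f 11 1 13
f 11 13 12
f 12 13 14
f 12 14 4
f 13 1 15
f 13 15 14
f 14 15 16
f 14 16 4
f 15 1 17
f 15 17 16
f 16 17 18
f 16 18 4
f 17 1 19
f 17 19 18
f 18 19 20
f 18 20 4
f 19 1 21
f 19 21 20
f 20 21 22
f 20 22 4
f 21 1 23
f 21 23 22
f 22 23 24
f 22 24 4
f 23 1 25
f 23 25 24
f 24 25 26
f 24 26 4
f 25 1 27
f 25 27 26
f 26 27 28
f 26 28 4
f 27 1 29
f 27 29 28
f 28 29 30
f 28 30 4
f 29 1 31
f 29 31 30
f 30 31 32
f 30 32 4
f 31 1 2
f 31 2 32
f 32 2 3
f 32 3 4
f 34 33 37
f 34 37 35
f 35 37 38
f 35 38 36
f 37 33 39
f 37 39 38
f 38 39 40
f 38 40 36
f 39 33 41
f 39 41 40
f 40 41 42
f 40 42 36
f 41 33 43
f 41 43 42
f 42 43 44
f 42 44 36
f 43 33 45
f 43 45 44
f 44 45 46
f 44 46 36
f 45 33 47
f 45 47 46
f 46 47 48
f 46 48 36
f 47 33 49
f 47 49 48
f 48 49 50
f 48 50 36
f 49 33 51
f 49 51 50
f 50 51 52
f 50 52 36
f 51 33 53
f 51 53 52
f 52 53 54
f 52 54 36
f 53 33 55
f 53 55 54
f 54 55 56
f 54 56 36
f 55 33 57
f 55 57 56
f 56 57 58
f 56 58 36
f 57 33 59
f 57 59 58
f 58 59 60
f 58 60 36
f 59 33 34
f 59 34 60
f 60 34 35
f 60 35 36
f 62 61 64
f 62 64 63
f 64 61 65
f 64 65 63
f 65 61 66
f 65 66 63
f 66 61 67
f 66 67 63
f 67 61 68
f 67 68 63
f 68 61 69
f 68 69 63
f 69 61 70
f 69 70 63
f 70 61 71
f 70 71 63
f 71 61 72
f 71 72 63
f 72 61 73
f 72 73 63
f 73 61 62
f 73 62 63
f 74 111 90
f 111 85 114
f 90 114 79
f 111 114 90
f 74 90 86
f 90 79 91
f 86 91 75
f 90 91 86
f 74 86 95
f 86 75 96
f 95 96 81
f 86 96 95
f 74 95 107
f 95 81 110
f 107 110 84
f 95 110 107
f 74 107 111
f 107 84 115
f 111 115 85
f 107 115 111
f 75 91 102
f 91 79 105
f 102 105 83
f 91 105 102
f 79 114 92
f 114 85 113
f 92 113 78
f 114 113 92
f 85 115 112
f 115 84 108
f 112 108 76
f 115 108 112
f 84 110 109
f 110 81 97
f 109 97 80
f 110 97 109
f 81 96 101
f 96 75 98
f 101 98 82
f 96 98 101
f 77 103 89
f 103 83 104
f 89 104 78
f 103 104 89
f 77 89 87
f 89 78 88
f 87 88 76
f 89 88 87
f 77 87 94
f 87 76 93
f 94 93 80
f 87 93 94
f 77 94 99
f 94 80 100
f 99 100 82
f 94 100 99
f 77 99 103
f 99 82 106
f 103 106 83
f 99 106 103
f 78 104 92
f 104 83 105
f 92 105 79
f 104 105 92
f 76 88 112
f 88 78 113
f 112 113 85
f 88 113 112
f 80 93 109
f 93 76 108
f 109 108 84
f 93 108 109
f 82 100 101
f 100 80 97
f 101 97 81
f 100 97 101
f 83 106 102
f 106 82 98
f 102 98 75
f 106 98 102



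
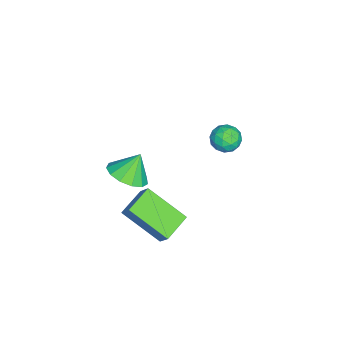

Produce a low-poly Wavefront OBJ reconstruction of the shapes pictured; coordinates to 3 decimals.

v -0.125 0.74 -0.623
v 0.214 1.115 0.023
v 0.215 2.255 -1.682
v 0.554 2.631 -1.037
v 0.946 0.289 -0.923
v 1.285 0.665 -0.278
v 1.286 1.805 -1.983
v 1.625 2.18 -1.337
v 1.624 0.723 2.288
v 2.141 0.251 2.715
v 1.236 1.117 3.192
v 2.362 0.649 2.637
v 2.349 1.07 2.447
v 2.106 1.381 2.208
v 1.71 1.483 1.993
v 1.286 1.344 1.872
v 0.97 1.008 1.883
v 0.861 0.581 2.023
v 0.994 0.199 2.246
v 1.328 -0.016 2.483
v 1.755 0.003 2.658
v -3.376 3.832 0.015
v -2.881 3.8 0.438
v -3.379 2.78 -0.058
v -2.884 2.748 0.365
v -3.474 2.938 0.567
v -3.472 3.588 0.612
v -2.788 2.992 -0.232
v -2.786 3.642 -0.187
v -2.517 3.281 0.285
v -2.942 3.248 0.779
v -3.318 3.332 -0.399
v -3.743 3.299 0.095
v -3.128 3.908 0.233
v -3.132 2.672 0.147
v -3.479 2.783 0.266
v -3.188 2.765 0.514
v -3.476 3.784 0.336
v -3.185 3.765 0.584
v -3.533 3.258 0.66
v -3.075 2.815 -0.204
v -2.784 2.796 0.044
v -3.072 3.815 -0.134
v -2.781 3.797 0.114
v -2.727 3.322 -0.28
v -2.623 3.585 0.392
v -2.625 2.967 0.349
v -2.569 3.11 -0.002
v -2.568 3.492 0.024
v -2.873 3.565 0.682
v -2.875 2.947 0.639
v -3.221 3.058 0.758
v -3.22 3.441 0.785
v -2.659 3.26 0.592
v -3.385 3.633 -0.259
v -3.387 3.015 -0.302
v -3.04 3.139 -0.405
v -3.039 3.522 -0.378
v -3.635 3.613 0.031
v -3.637 2.995 -0.012
v -3.692 3.088 0.356
v -3.691 3.47 0.382
v -3.601 3.32 -0.212
f 2 4 1
f 5 2 1
f 1 4 3
f 3 5 1
f 2 8 4
f 6 2 5
f 6 8 2
f 4 8 3
f 7 5 3
f 3 8 7
f 7 6 5
f 8 6 7
f 10 9 12
f 10 12 11
f 12 9 13
f 12 13 11
f 13 9 14
f 13 14 11
f 14 9 15
f 14 15 11
f 15 9 16
f 15 16 11
f 16 9 17
f 16 17 11
f 17 9 18
f 17 18 11
f 18 9 19
f 18 19 11
f 19 9 20
f 19 20 11
f 20 9 21
f 20 21 11
f 21 9 10
f 21 10 11
f 22 59 38
f 59 33 62
f 38 62 27
f 59 62 38
f 22 38 34
f 38 27 39
f 34 39 23
f 38 39 34
f 22 34 43
f 34 23 44
f 43 44 29
f 34 44 43
f 22 43 55
f 43 29 58
f 55 58 32
f 43 58 55
f 22 55 59
f 55 32 63
f 59 63 33
f 55 63 59
f 23 39 50
f 39 27 53
f 50 53 31
f 39 53 50
f 27 62 40
f 62 33 61
f 40 61 26
f 62 61 40
f 33 63 60
f 63 32 56
f 60 56 24
f 63 56 60
f 32 58 57
f 58 29 45
f 57 45 28
f 58 45 57
f 29 44 49
f 44 23 46
f 49 46 30
f 44 46 49
f 25 51 37
f 51 31 52
f 37 52 26
f 51 52 37
f 25 37 35
f 37 26 36
f 35 36 24
f 37 36 35
f 25 35 42
f 35 24 41
f 42 41 28
f 35 41 42
f 25 42 47
f 42 28 48
f 47 48 30
f 42 48 47
f 25 47 51
f 47 30 54
f 51 54 31
f 47 54 51
f 26 52 40
f 52 31 53
f 40 53 27
f 52 53 40
f 24 36 60
f 36 26 61
f 60 61 33
f 36 61 60
f 28 41 57
f 41 24 56
f 57 56 32
f 41 56 57
f 30 48 49
f 48 28 45
f 49 45 29
f 48 45 49
f 31 54 50
f 54 30 46
f 50 46 23
f 54 46 50



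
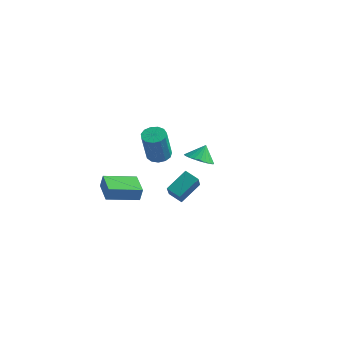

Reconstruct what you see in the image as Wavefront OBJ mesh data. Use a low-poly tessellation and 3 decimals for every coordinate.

v -3.493 -1.986 0.361
v -3.328 -1.932 1.163
v -2.297 -0.575 0.021
v -2.133 -0.521 0.823
v -2.367 -2.979 0.197
v -2.203 -2.925 0.999
v -1.172 -1.568 -0.143
v -1.007 -1.514 0.659
v 2.061 -3.469 2.444
v 2.41 -2.339 3.299
v 2.814 -3.424 2.075
v 3.164 -2.293 2.93
v 2.696 -4.547 3.61
v 3.046 -3.416 4.465
v 3.45 -4.501 3.241
v 3.799 -3.371 4.096
v -1.437 0.564 2.274
v -0.816 0.289 2.105
v -0.622 -0.459 4.036
v -1.243 -0.184 4.206
v -0.744 0.653 2.239
v -0.549 -0.095 4.17
v -0.892 0.988 2.384
v -0.697 0.241 4.315
v -1.213 1.189 2.494
v -1.018 0.442 4.425
v -1.605 1.192 2.534
v -1.41 0.444 4.466
v -1.944 0.995 2.492
v -1.749 0.247 4.423
v -2.122 0.661 2.381
v -1.928 -0.087 4.312
v -2.083 0.296 2.236
v -1.888 -0.451 4.167
v -1.839 0.017 2.103
v -1.644 -0.731 4.034
v -1.467 -0.089 2.025
v -1.272 -0.837 3.956
v -1.086 0.012 2.025
v -0.891 -0.736 3.957
v -0.882 3.558 0.642
v -0.417 4.192 0.226
v -0.778 4.082 1.558
v -0.741 4.313 0.193
v -1.086 4.319 0.229
v -1.4 4.209 0.328
v -1.636 4 0.475
v -1.756 3.724 0.647
v -1.744 3.422 0.818
v -1.6 3.141 0.963
v -1.347 2.923 1.059
v -1.023 2.802 1.091
v -0.678 2.796 1.056
v -0.364 2.906 0.957
v -0.128 3.115 0.81
v -0.008 3.392 0.638
v -0.02 3.693 0.467
v -0.164 3.974 0.322
f 2 4 1
f 5 2 1
f 1 4 3
f 3 5 1
f 2 8 4
f 6 2 5
f 6 8 2
f 4 8 3
f 7 5 3
f 3 8 7
f 7 6 5
f 8 6 7
f 10 12 9
f 13 10 9
f 9 12 11
f 11 13 9
f 10 16 12
f 14 10 13
f 14 16 10
f 12 16 11
f 15 13 11
f 11 16 15
f 15 14 13
f 16 14 15
f 18 17 21
f 18 21 19
f 19 21 22
f 19 22 20
f 21 17 23
f 21 23 22
f 22 23 24
f 22 24 20
f 23 17 25
f 23 25 24
f 24 25 26
f 24 26 20
f 25 17 27
f 25 27 26
f 26 27 28
f 26 28 20
f 27 17 29
f 27 29 28
f 28 29 30
f 28 30 20
f 29 17 31
f 29 31 30
f 30 31 32
f 30 32 20
f 31 17 33
f 31 33 32
f 32 33 34
f 32 34 20
f 33 17 35
f 33 35 34
f 34 35 36
f 34 36 20
f 35 17 37
f 35 37 36
f 36 37 38
f 36 38 20
f 37 17 39
f 37 39 38
f 38 39 40
f 38 40 20
f 39 17 18
f 39 18 40
f 40 18 19
f 40 19 20
f 42 41 44
f 42 44 43
f 44 41 45
f 44 45 43
f 45 41 46
f 45 46 43
f 46 41 47
f 46 47 43
f 47 41 48
f 47 48 43
f 48 41 49
f 48 49 43
f 49 41 50
f 49 50 43
f 50 41 51
f 50 51 43
f 51 41 52
f 51 52 43
f 52 41 53
f 52 53 43
f 53 41 54
f 53 54 43
f 54 41 55
f 54 55 43
f 55 41 56
f 55 56 43
f 56 41 57
f 56 57 43
f 57 41 58
f 57 58 43
f 58 41 42
f 58 42 43



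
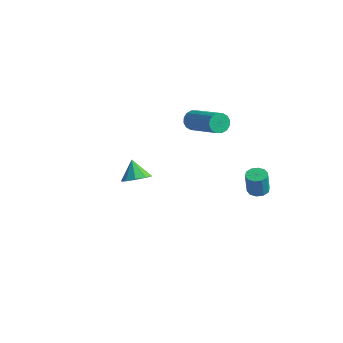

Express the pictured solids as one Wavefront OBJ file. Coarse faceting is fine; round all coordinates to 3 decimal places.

v -1.293 -3.033 2.34
v -0.801 -2.553 2.554
v -1.847 -2.867 3.24
v -1.154 -2.328 2.295
v -1.573 -2.433 2.057
v -1.86 -2.818 1.951
v -1.882 -3.305 2.027
v -1.629 -3.664 2.25
v -1.218 -3.728 2.514
v -0.843 -3.467 2.697
v -0.678 -3.003 2.713
v -0.363 3.494 -0.834
v -0.031 3.084 -0.951
v 0.094 2.836 0.278
v -0.237 3.246 0.394
v 0.154 3.36 -0.914
v 0.279 3.111 0.314
v 0.142 3.686 -0.847
v 0.267 3.437 0.382
v -0.063 3.94 -0.775
v 0.062 3.691 0.454
v -0.382 4.023 -0.725
v -0.257 3.774 0.503
v -0.694 3.904 -0.718
v -0.569 3.656 0.511
v -0.879 3.629 -0.754
v -0.754 3.38 0.474
v -0.867 3.303 -0.822
v -0.742 3.054 0.407
v -0.662 3.049 -0.894
v -0.537 2.8 0.335
v -0.343 2.966 -0.943
v -0.218 2.717 0.285
v -4.785 3.29 1.901
v -4.562 3.543 1.405
v -2.533 3.403 2.242
v -2.755 3.15 2.739
v -4.624 3.78 1.595
v -2.595 3.64 2.432
v -4.729 3.887 1.867
v -2.7 3.746 2.705
v -4.849 3.833 2.148
v -2.82 3.693 2.986
v -4.952 3.634 2.364
v -2.922 3.494 3.201
v -5.01 3.343 2.455
v -2.98 3.202 3.293
v -5.007 3.037 2.398
v -2.978 2.897 3.235
v -4.945 2.8 2.208
v -2.916 2.66 3.045
v -4.84 2.694 1.935
v -2.811 2.553 2.773
v -4.72 2.747 1.654
v -2.691 2.607 2.492
v -4.618 2.946 1.439
v -2.588 2.806 2.276
v -4.56 3.238 1.347
v -2.53 3.097 2.185
f 2 1 4
f 2 4 3
f 4 1 5
f 4 5 3
f 5 1 6
f 5 6 3
f 6 1 7
f 6 7 3
f 7 1 8
f 7 8 3
f 8 1 9
f 8 9 3
f 9 1 10
f 9 10 3
f 10 1 11
f 10 11 3
f 11 1 2
f 11 2 3
f 13 12 16
f 13 16 14
f 14 16 17
f 14 17 15
f 16 12 18
f 16 18 17
f 17 18 19
f 17 19 15
f 18 12 20
f 18 20 19
f 19 20 21
f 19 21 15
f 20 12 22
f 20 22 21
f 21 22 23
f 21 23 15
f 22 12 24
f 22 24 23
f 23 24 25
f 23 25 15
f 24 12 26
f 24 26 25
f 25 26 27
f 25 27 15
f 26 12 28
f 26 28 27
f 27 28 29
f 27 29 15
f 28 12 30
f 28 30 29
f 29 30 31
f 29 31 15
f 30 12 32
f 30 32 31
f 31 32 33
f 31 33 15
f 32 12 13
f 32 13 33
f 33 13 14
f 33 14 15
f 35 34 38
f 35 38 36
f 36 38 39
f 36 39 37
f 38 34 40
f 38 40 39
f 39 40 41
f 39 41 37
f 40 34 42
f 40 42 41
f 41 42 43
f 41 43 37
f 42 34 44
f 42 44 43
f 43 44 45
f 43 45 37
f 44 34 46
f 44 46 45
f 45 46 47
f 45 47 37
f 46 34 48
f 46 48 47
f 47 48 49
f 47 49 37
f 48 34 50
f 48 50 49
f 49 50 51
f 49 51 37
f 50 34 52
f 50 52 51
f 51 52 53
f 51 53 37
f 52 34 54
f 52 54 53
f 53 54 55
f 53 55 37
f 54 34 56
f 54 56 55
f 55 56 57
f 55 57 37
f 56 34 58
f 56 58 57
f 57 58 59
f 57 59 37
f 58 34 35
f 58 35 59
f 59 35 36
f 59 36 37



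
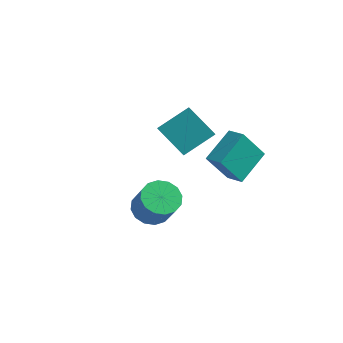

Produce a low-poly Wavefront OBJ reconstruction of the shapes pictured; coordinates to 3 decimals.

v -0.454 1.181 -0.751
v -1.179 0.332 0.945
v -0.268 2.983 0.23
v -0.993 2.134 1.926
v 0.513 0.926 -0.466
v -0.212 0.077 1.23
v 0.699 2.728 0.515
v -0.026 1.879 2.211
v -4.71 1.483 0.997
v -3.806 2.923 2.012
v -3.103 1.38 -0.288
v -2.199 2.82 0.726
v -4.321 0.86 1.534
v -3.417 2.3 2.548
v -2.714 0.757 0.248
v -1.81 2.197 1.263
v -1.726 -3.57 -0.276
v -0.884 -3.71 -0.817
v 0.007 -4.19 0.695
v -0.834 -4.05 1.236
v -0.868 -3.209 -0.668
v 0.024 -3.69 0.844
v -1.081 -2.805 -0.413
v -0.189 -3.286 1.099
v -1.467 -2.606 -0.122
v -0.575 -3.086 1.39
v -1.922 -2.665 0.127
v -1.03 -3.145 1.639
v -2.325 -2.966 0.269
v -1.433 -3.447 1.781
v -2.567 -3.43 0.265
v -1.676 -3.91 1.777
v -2.584 -3.93 0.116
v -1.692 -4.411 1.628
v -2.371 -4.334 -0.139
v -1.479 -4.815 1.373
v -1.985 -4.534 -0.43
v -1.093 -5.014 1.082
v -1.53 -4.475 -0.679
v -0.638 -4.955 0.833
v -1.127 -4.173 -0.821
v -0.235 -4.654 0.691
f 2 4 1
f 5 2 1
f 1 4 3
f 3 5 1
f 2 8 4
f 6 2 5
f 6 8 2
f 4 8 3
f 7 5 3
f 3 8 7
f 7 6 5
f 8 6 7
f 10 12 9
f 13 10 9
f 9 12 11
f 11 13 9
f 10 16 12
f 14 10 13
f 14 16 10
f 12 16 11
f 15 13 11
f 11 16 15
f 15 14 13
f 16 14 15
f 18 17 21
f 18 21 19
f 19 21 22
f 19 22 20
f 21 17 23
f 21 23 22
f 22 23 24
f 22 24 20
f 23 17 25
f 23 25 24
f 24 25 26
f 24 26 20
f 25 17 27
f 25 27 26
f 26 27 28
f 26 28 20
f 27 17 29
f 27 29 28
f 28 29 30
f 28 30 20
f 29 17 31
f 29 31 30
f 30 31 32
f 30 32 20
f 31 17 33
f 31 33 32
f 32 33 34
f 32 34 20
f 33 17 35
f 33 35 34
f 34 35 36
f 34 36 20
f 35 17 37
f 35 37 36
f 36 37 38
f 36 38 20
f 37 17 39
f 37 39 38
f 38 39 40
f 38 40 20
f 39 17 41
f 39 41 40
f 40 41 42
f 40 42 20
f 41 17 18
f 41 18 42
f 42 18 19
f 42 19 20



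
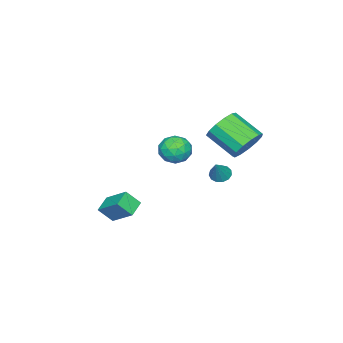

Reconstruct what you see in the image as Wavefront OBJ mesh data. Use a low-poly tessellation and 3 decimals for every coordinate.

v -1.182 4.168 1.359
v -0.326 3.798 0.856
v -0.441 2.141 1.877
v -1.298 2.512 2.381
v -0.126 4.084 1.341
v -0.241 2.427 2.362
v -0.261 4.396 1.832
v -0.376 2.739 2.853
v -0.689 4.636 2.173
v -0.804 2.979 3.194
v -1.273 4.727 2.255
v -1.388 3.07 3.277
v -1.829 4.642 2.053
v -1.944 2.985 3.075
v -2.179 4.406 1.631
v -2.294 2.749 2.653
v -2.213 4.094 1.123
v -2.328 2.437 2.144
v -1.92 3.807 0.689
v -2.035 2.15 1.711
v -1.392 3.634 0.468
v -1.508 1.977 1.49
v -0.798 3.631 0.53
v -0.914 1.974 1.552
v 1.937 -2.027 -4.595
v 0.947 -2.148 -4.209
v 2.155 -0.659 -3.609
v 1.164 -0.78 -3.223
v 2.336 -2.68 -3.777
v 1.345 -2.801 -3.391
v 2.553 -1.312 -2.791
v 1.563 -1.433 -2.405
v 3.554 3.569 3.649
v 4.439 3.491 3.558
v 3.361 2.529 2.662
v 4.246 2.451 2.571
v 3.85 2.19 3.328
v 3.969 2.832 3.938
v 3.831 3.188 2.282
v 3.95 3.83 2.892
v 4.61 3.255 2.713
v 4.623 2.638 3.36
v 3.177 3.382 2.86
v 3.19 2.765 3.507
v 4.013 3.621 3.69
v 3.787 2.399 2.53
v 3.554 2.246 2.975
v 4.074 2.2 2.922
v 3.737 3.234 3.914
v 4.258 3.188 3.86
v 3.911 2.424 3.725
v 3.542 2.832 2.36
v 4.063 2.786 2.306
v 3.726 3.82 3.298
v 4.246 3.774 3.245
v 3.889 3.596 2.495
v 4.635 3.437 3.14
v 4.521 2.826 2.56
v 4.277 3.258 2.39
v 4.347 3.636 2.748
v 4.642 3.074 3.52
v 4.528 2.463 2.94
v 4.295 2.31 3.385
v 4.366 2.687 3.744
v 4.742 2.936 3.023
v 3.272 3.557 3.28
v 3.158 2.946 2.7
v 3.434 3.333 2.476
v 3.505 3.71 2.835
v 3.279 3.194 3.66
v 3.165 2.583 3.08
v 3.453 2.384 3.472
v 3.523 2.762 3.83
v 3.058 3.084 3.197
v -3.166 1.405 -2.493
v -2.803 1.781 -2.826
v -2.314 1.615 -1.327
v -3.049 1.983 -2.683
v -3.333 2.002 -2.479
v -3.563 1.831 -2.28
v -3.667 1.524 -2.149
v -3.613 1.18 -2.127
v -3.416 0.907 -2.221
v -3.14 0.792 -2.402
v -2.872 0.872 -2.612
v -2.698 1.121 -2.784
v -2.672 1.46 -2.864
f 2 1 5
f 2 5 3
f 3 5 6
f 3 6 4
f 5 1 7
f 5 7 6
f 6 7 8
f 6 8 4
f 7 1 9
f 7 9 8
f 8 9 10
f 8 10 4
f 9 1 11
f 9 11 10
f 10 11 12
f 10 12 4
f 11 1 13
f 11 13 12
f 12 13 14
f 12 14 4
f 13 1 15
f 13 15 14
f 14 15 16
f 14 16 4
f 15 1 17
f 15 17 16
f 16 17 18
f 16 18 4
f 17 1 19
f 17 19 18
f 18 19 20
f 18 20 4
f 19 1 21
f 19 21 20
f 20 21 22
f 20 22 4
f 21 1 23
f 21 23 22
f 22 23 24
f 22 24 4
f 23 1 2
f 23 2 24
f 24 2 3
f 24 3 4
f 26 28 25
f 29 26 25
f 25 28 27
f 27 29 25
f 26 32 28
f 30 26 29
f 30 32 26
f 28 32 27
f 31 29 27
f 27 32 31
f 31 30 29
f 32 30 31
f 33 70 49
f 70 44 73
f 49 73 38
f 70 73 49
f 33 49 45
f 49 38 50
f 45 50 34
f 49 50 45
f 33 45 54
f 45 34 55
f 54 55 40
f 45 55 54
f 33 54 66
f 54 40 69
f 66 69 43
f 54 69 66
f 33 66 70
f 66 43 74
f 70 74 44
f 66 74 70
f 34 50 61
f 50 38 64
f 61 64 42
f 50 64 61
f 38 73 51
f 73 44 72
f 51 72 37
f 73 72 51
f 44 74 71
f 74 43 67
f 71 67 35
f 74 67 71
f 43 69 68
f 69 40 56
f 68 56 39
f 69 56 68
f 40 55 60
f 55 34 57
f 60 57 41
f 55 57 60
f 36 62 48
f 62 42 63
f 48 63 37
f 62 63 48
f 36 48 46
f 48 37 47
f 46 47 35
f 48 47 46
f 36 46 53
f 46 35 52
f 53 52 39
f 46 52 53
f 36 53 58
f 53 39 59
f 58 59 41
f 53 59 58
f 36 58 62
f 58 41 65
f 62 65 42
f 58 65 62
f 37 63 51
f 63 42 64
f 51 64 38
f 63 64 51
f 35 47 71
f 47 37 72
f 71 72 44
f 47 72 71
f 39 52 68
f 52 35 67
f 68 67 43
f 52 67 68
f 41 59 60
f 59 39 56
f 60 56 40
f 59 56 60
f 42 65 61
f 65 41 57
f 61 57 34
f 65 57 61
f 76 75 78
f 76 78 77
f 78 75 79
f 78 79 77
f 79 75 80
f 79 80 77
f 80 75 81
f 80 81 77
f 81 75 82
f 81 82 77
f 82 75 83
f 82 83 77
f 83 75 84
f 83 84 77
f 84 75 85
f 84 85 77
f 85 75 86
f 85 86 77
f 86 75 87
f 86 87 77
f 87 75 76
f 87 76 77



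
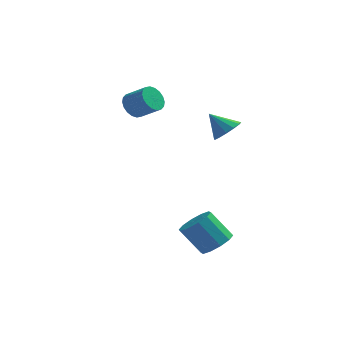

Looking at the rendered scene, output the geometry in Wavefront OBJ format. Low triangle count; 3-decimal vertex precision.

v -3.521 3.685 2.242
v -3.201 3.167 1.526
v -1.919 2.776 2.382
v -2.239 3.295 3.098
v -3.036 3.544 1.45
v -1.754 3.153 2.305
v -2.966 3.948 1.531
v -1.684 3.557 2.386
v -3.006 4.301 1.752
v -1.724 3.91 2.608
v -3.149 4.531 2.071
v -1.867 4.141 2.926
v -3.365 4.594 2.423
v -2.083 4.204 3.279
v -3.612 4.478 2.74
v -2.33 4.087 3.596
v -3.841 4.204 2.958
v -2.559 3.813 3.814
v -4.006 3.827 3.035
v -2.724 3.436 3.89
v -4.076 3.423 2.954
v -2.794 3.032 3.809
v -4.036 3.07 2.732
v -2.754 2.679 3.588
v -3.893 2.839 2.414
v -2.611 2.449 3.269
v -3.677 2.776 2.061
v -2.395 2.386 2.917
v -3.43 2.893 1.744
v -2.148 2.502 2.6
v 2.394 1.671 1.542
v 3.095 2.073 2.132
v 1.286 1.849 2.738
v 2.86 2.501 1.851
v 2.477 2.665 1.472
v 2.068 2.515 1.115
v 1.762 2.096 0.894
v 1.657 1.543 0.878
v 1.786 1.03 1.074
v 2.108 0.721 1.418
v 2.521 0.714 1.801
v 2.893 1.011 2.103
v 3.107 1.517 2.226
v 2.847 -3.721 -4.73
v 3.692 -3.508 -4.075
v 2.439 -3.387 -2.496
v 1.593 -3.599 -3.15
v 3.456 -2.922 -4.308
v 2.203 -2.8 -2.728
v 2.987 -2.64 -4.701
v 1.734 -2.519 -3.122
v 2.465 -2.771 -5.106
v 1.212 -2.65 -3.526
v 2.088 -3.265 -5.367
v 0.835 -3.144 -3.787
v 2.001 -3.933 -5.384
v 0.748 -3.812 -3.805
v 2.237 -4.52 -5.152
v 0.984 -4.398 -3.572
v 2.706 -4.801 -4.758
v 1.453 -4.68 -3.179
v 3.228 -4.67 -4.354
v 1.975 -4.549 -2.774
v 3.605 -4.176 -4.093
v 2.352 -4.055 -2.513
f 2 1 5
f 2 5 3
f 3 5 6
f 3 6 4
f 5 1 7
f 5 7 6
f 6 7 8
f 6 8 4
f 7 1 9
f 7 9 8
f 8 9 10
f 8 10 4
f 9 1 11
f 9 11 10
f 10 11 12
f 10 12 4
f 11 1 13
f 11 13 12
f 12 13 14
f 12 14 4
f 13 1 15
f 13 15 14
f 14 15 16
f 14 16 4
f 15 1 17
f 15 17 16
f 16 17 18
f 16 18 4
f 17 1 19
f 17 19 18
f 18 19 20
f 18 20 4
f 19 1 21
f 19 21 20
f 20 21 22
f 20 22 4
f 21 1 23
f 21 23 22
f 22 23 24
f 22 24 4
f 23 1 25
f 23 25 24
f 24 25 26
f 24 26 4
f 25 1 27
f 25 27 26
f 26 27 28
f 26 28 4
f 27 1 29
f 27 29 28
f 28 29 30
f 28 30 4
f 29 1 2
f 29 2 30
f 30 2 3
f 30 3 4
f 32 31 34
f 32 34 33
f 34 31 35
f 34 35 33
f 35 31 36
f 35 36 33
f 36 31 37
f 36 37 33
f 37 31 38
f 37 38 33
f 38 31 39
f 38 39 33
f 39 31 40
f 39 40 33
f 40 31 41
f 40 41 33
f 41 31 42
f 41 42 33
f 42 31 43
f 42 43 33
f 43 31 32
f 43 32 33
f 45 44 48
f 45 48 46
f 46 48 49
f 46 49 47
f 48 44 50
f 48 50 49
f 49 50 51
f 49 51 47
f 50 44 52
f 50 52 51
f 51 52 53
f 51 53 47
f 52 44 54
f 52 54 53
f 53 54 55
f 53 55 47
f 54 44 56
f 54 56 55
f 55 56 57
f 55 57 47
f 56 44 58
f 56 58 57
f 57 58 59
f 57 59 47
f 58 44 60
f 58 60 59
f 59 60 61
f 59 61 47
f 60 44 62
f 60 62 61
f 61 62 63
f 61 63 47
f 62 44 64
f 62 64 63
f 63 64 65
f 63 65 47
f 64 44 45
f 64 45 65
f 65 45 46
f 65 46 47



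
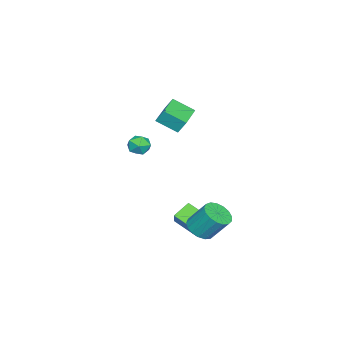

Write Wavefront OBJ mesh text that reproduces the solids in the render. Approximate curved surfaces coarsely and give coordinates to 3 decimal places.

v -1.327 0.318 3.153
v -1.103 -1.004 3.931
v -1.347 0.833 4.033
v -1.123 -0.489 4.812
v 0.523 0.569 3.048
v 0.747 -0.753 3.827
v 0.503 1.084 3.929
v 0.727 -0.238 4.707
v 1.268 2.152 -4.96
v 1.001 0.54 -4.158
v 0.281 2.632 -4.321
v 0.014 1.02 -3.52
v 2.106 2.52 -3.94
v 1.839 0.908 -3.139
v 1.119 3 -3.302
v 0.852 1.388 -2.5
v -2.466 -2.534 -0.209
v -1.79 -3.014 -0.071
v -3.15 -3.626 -0.649
v -2.474 -4.106 -0.511
v -2.897 -3.778 0.138
v -2.474 -3.104 0.41
v -2.466 -3.536 -1.13
v -2.043 -2.862 -0.858
v -1.789 -3.634 -0.64
v -2.055 -3.783 0.144
v -2.885 -2.857 -0.864
v -3.151 -3.006 -0.08
v 2.53 2.861 -3.322
v 3.437 3.129 -3.483
v 3.378 4.207 -2.018
v 2.47 3.939 -1.858
v 3.189 3.435 -3.719
v 3.13 4.514 -2.254
v 2.79 3.61 -3.864
v 2.73 4.688 -2.399
v 2.331 3.613 -3.884
v 2.271 4.692 -2.42
v 1.917 3.444 -3.777
v 1.858 4.523 -2.312
v 1.644 3.141 -3.565
v 1.585 4.22 -2.1
v 1.574 2.774 -3.297
v 1.515 3.853 -1.833
v 1.723 2.427 -3.036
v 1.663 3.506 -1.571
v 2.056 2.179 -2.839
v 1.997 3.258 -1.375
v 2.498 2.087 -2.754
v 2.439 3.166 -1.289
v 2.948 2.173 -2.799
v 2.888 3.252 -1.334
v 3.301 2.416 -2.963
v 3.242 3.495 -1.499
v 3.478 2.761 -3.21
v 3.418 3.84 -1.746
f 2 4 1
f 5 2 1
f 1 4 3
f 3 5 1
f 2 8 4
f 6 2 5
f 6 8 2
f 4 8 3
f 7 5 3
f 3 8 7
f 7 6 5
f 8 6 7
f 10 12 9
f 13 10 9
f 9 12 11
f 11 13 9
f 10 16 12
f 14 10 13
f 14 16 10
f 12 16 11
f 15 13 11
f 11 16 15
f 15 14 13
f 16 14 15
f 17 28 22
f 17 22 18
f 17 18 24
f 17 24 27
f 17 27 28
f 18 22 26
f 22 28 21
f 28 27 19
f 27 24 23
f 24 18 25
f 20 26 21
f 20 21 19
f 20 19 23
f 20 23 25
f 20 25 26
f 21 26 22
f 19 21 28
f 23 19 27
f 25 23 24
f 26 25 18
f 30 29 33
f 30 33 31
f 31 33 34
f 31 34 32
f 33 29 35
f 33 35 34
f 34 35 36
f 34 36 32
f 35 29 37
f 35 37 36
f 36 37 38
f 36 38 32
f 37 29 39
f 37 39 38
f 38 39 40
f 38 40 32
f 39 29 41
f 39 41 40
f 40 41 42
f 40 42 32
f 41 29 43
f 41 43 42
f 42 43 44
f 42 44 32
f 43 29 45
f 43 45 44
f 44 45 46
f 44 46 32
f 45 29 47
f 45 47 46
f 46 47 48
f 46 48 32
f 47 29 49
f 47 49 48
f 48 49 50
f 48 50 32
f 49 29 51
f 49 51 50
f 50 51 52
f 50 52 32
f 51 29 53
f 51 53 52
f 52 53 54
f 52 54 32
f 53 29 55
f 53 55 54
f 54 55 56
f 54 56 32
f 55 29 30
f 55 30 56
f 56 30 31
f 56 31 32

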